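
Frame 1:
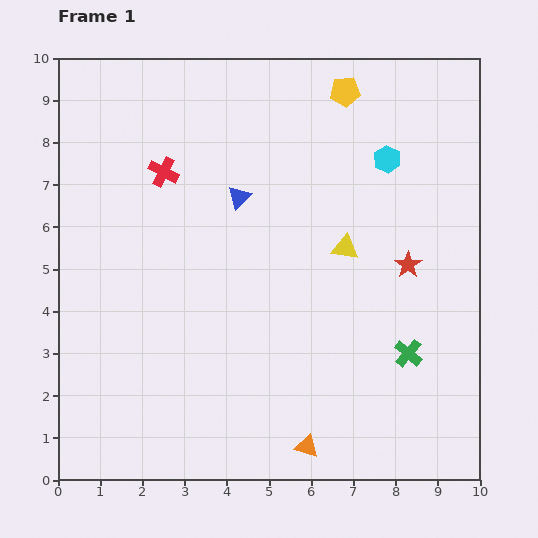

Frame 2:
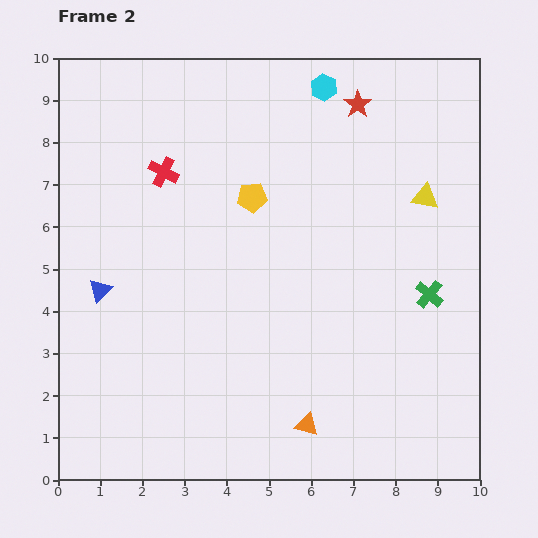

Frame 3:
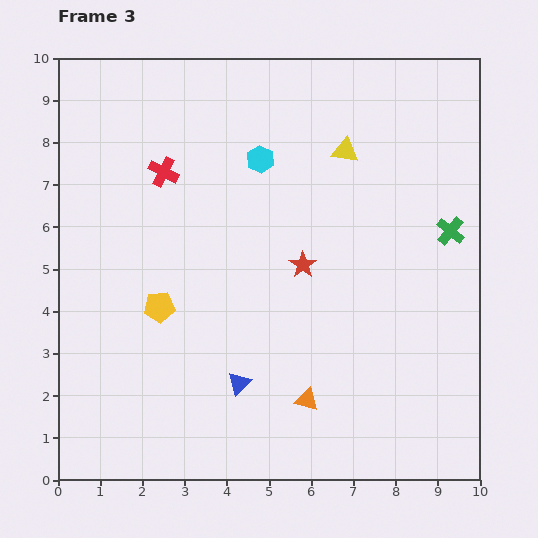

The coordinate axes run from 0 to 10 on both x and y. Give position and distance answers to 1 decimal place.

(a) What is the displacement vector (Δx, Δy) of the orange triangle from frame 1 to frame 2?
(0.0, 0.5)

The orange triangle was at (5.9, 0.8) in frame 1 and (5.9, 1.3) in frame 2.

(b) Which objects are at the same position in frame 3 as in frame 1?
the red cross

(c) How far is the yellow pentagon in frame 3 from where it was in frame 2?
3.4

The yellow pentagon moved from (4.6, 6.7) to (2.4, 4.1), a distance of √(2.2² + 2.6²) ≈ 3.4.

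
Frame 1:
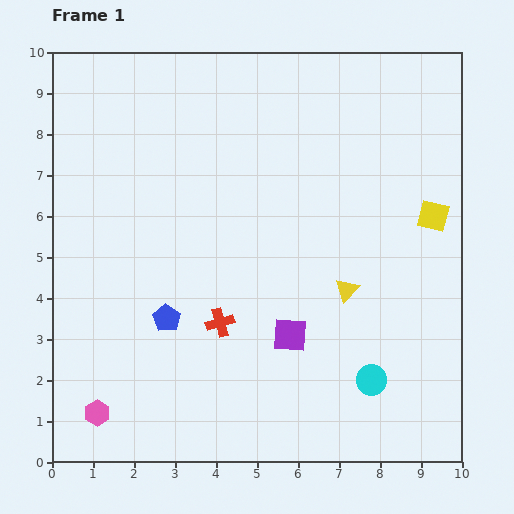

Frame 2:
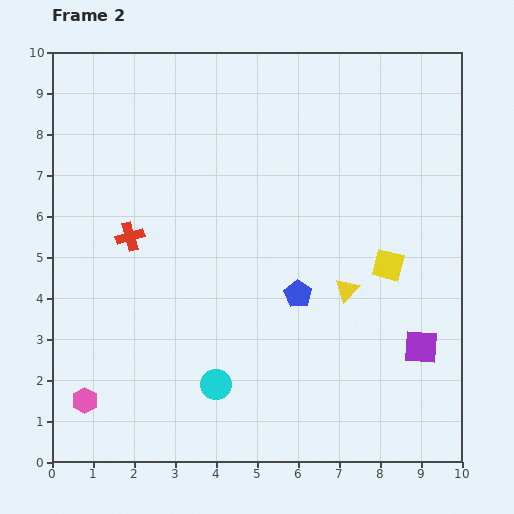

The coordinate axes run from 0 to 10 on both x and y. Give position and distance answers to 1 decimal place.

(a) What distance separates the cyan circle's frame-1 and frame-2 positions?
3.8

The cyan circle moved from (7.8, 2.0) to (4.0, 1.9), a distance of √(3.8² + 0.1²) ≈ 3.8.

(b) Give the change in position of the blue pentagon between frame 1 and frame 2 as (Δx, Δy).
(3.2, 0.6)

The blue pentagon was at (2.8, 3.5) in frame 1 and (6.0, 4.1) in frame 2.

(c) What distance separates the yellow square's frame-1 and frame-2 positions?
1.6

The yellow square moved from (9.3, 6.0) to (8.2, 4.8), a distance of √(1.1² + 1.2²) ≈ 1.6.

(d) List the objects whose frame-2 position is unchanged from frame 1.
the yellow triangle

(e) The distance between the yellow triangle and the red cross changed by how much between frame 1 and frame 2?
+2.3

Distance in frame 1: 3.2. Distance in frame 2: 5.5.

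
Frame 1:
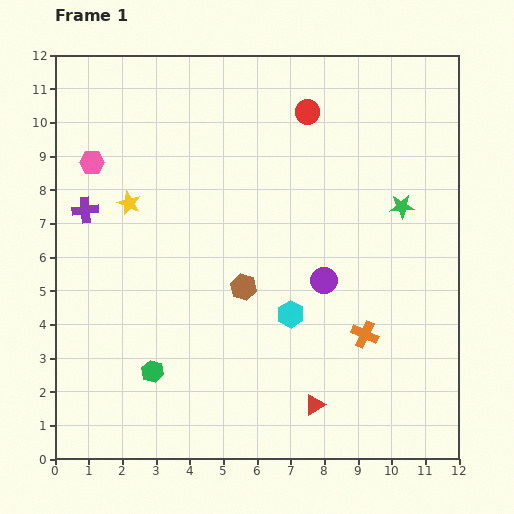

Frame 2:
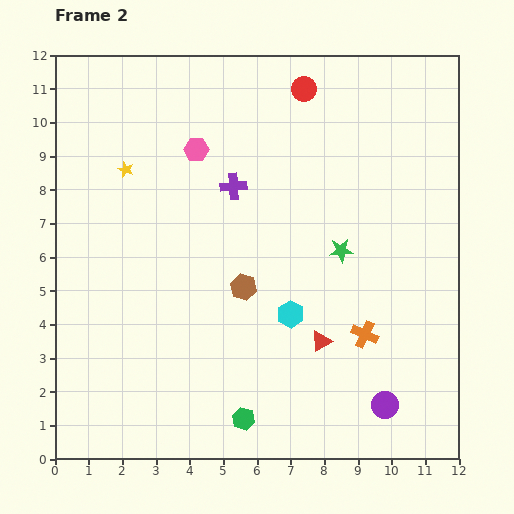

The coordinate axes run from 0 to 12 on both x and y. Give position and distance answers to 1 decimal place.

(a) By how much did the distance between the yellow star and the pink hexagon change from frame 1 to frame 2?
+0.6

Distance in frame 1: 1.6. Distance in frame 2: 2.2.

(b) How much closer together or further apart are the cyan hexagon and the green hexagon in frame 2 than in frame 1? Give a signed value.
-1.0

Distance in frame 1: 4.4. Distance in frame 2: 3.4.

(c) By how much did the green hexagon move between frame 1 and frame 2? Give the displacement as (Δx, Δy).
(2.7, -1.4)

The green hexagon was at (2.9, 2.6) in frame 1 and (5.6, 1.2) in frame 2.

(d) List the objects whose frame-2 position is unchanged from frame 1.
the brown hexagon, the cyan hexagon, the orange cross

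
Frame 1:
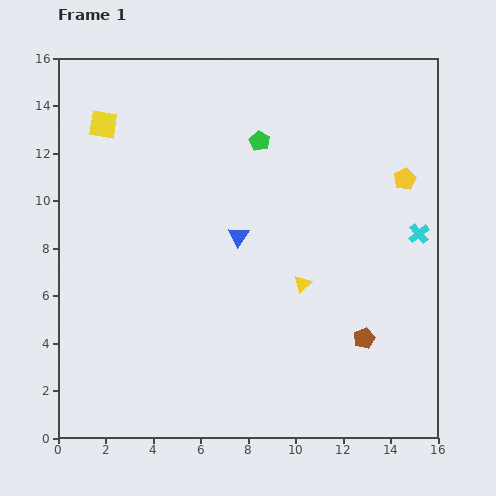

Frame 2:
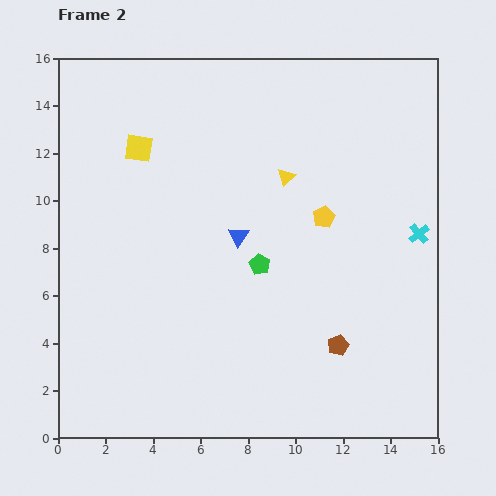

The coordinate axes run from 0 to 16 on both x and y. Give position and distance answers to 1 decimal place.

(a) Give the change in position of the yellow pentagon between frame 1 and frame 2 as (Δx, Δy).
(-3.4, -1.6)

The yellow pentagon was at (14.6, 10.9) in frame 1 and (11.2, 9.3) in frame 2.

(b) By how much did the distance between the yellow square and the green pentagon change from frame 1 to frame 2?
+0.5

Distance in frame 1: 6.6. Distance in frame 2: 7.1.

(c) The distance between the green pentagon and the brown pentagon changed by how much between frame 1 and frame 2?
-4.7

Distance in frame 1: 9.4. Distance in frame 2: 4.7.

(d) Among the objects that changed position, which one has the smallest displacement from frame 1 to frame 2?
the brown pentagon

(moved 1.1)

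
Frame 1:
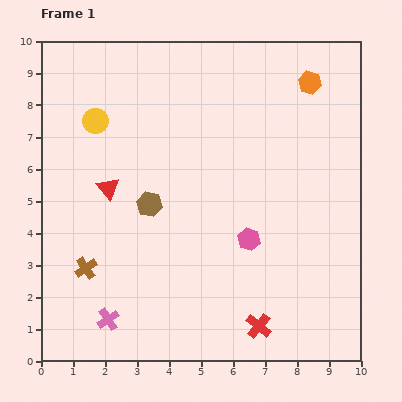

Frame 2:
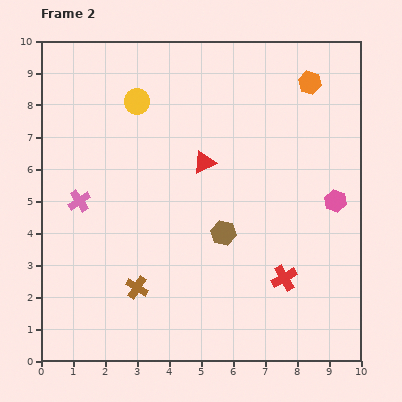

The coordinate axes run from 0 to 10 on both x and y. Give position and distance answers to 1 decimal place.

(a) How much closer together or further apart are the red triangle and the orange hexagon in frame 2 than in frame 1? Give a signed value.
-3.0

Distance in frame 1: 7.1. Distance in frame 2: 4.1.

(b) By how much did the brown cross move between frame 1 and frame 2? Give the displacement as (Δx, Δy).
(1.6, -0.6)

The brown cross was at (1.4, 2.9) in frame 1 and (3.0, 2.3) in frame 2.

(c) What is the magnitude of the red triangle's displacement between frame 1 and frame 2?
3.1

The red triangle moved from (2.1, 5.4) to (5.1, 6.2), a distance of √(3.0² + 0.8²) ≈ 3.1.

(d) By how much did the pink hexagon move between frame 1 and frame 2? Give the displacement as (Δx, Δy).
(2.7, 1.2)

The pink hexagon was at (6.5, 3.8) in frame 1 and (9.2, 5.0) in frame 2.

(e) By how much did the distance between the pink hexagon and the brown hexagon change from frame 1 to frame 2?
+0.3

Distance in frame 1: 3.3. Distance in frame 2: 3.6.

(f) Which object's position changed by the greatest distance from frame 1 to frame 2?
the pink cross

(moved 3.8; next 3.1)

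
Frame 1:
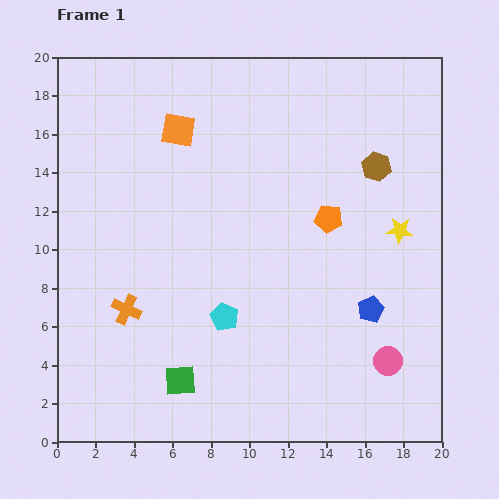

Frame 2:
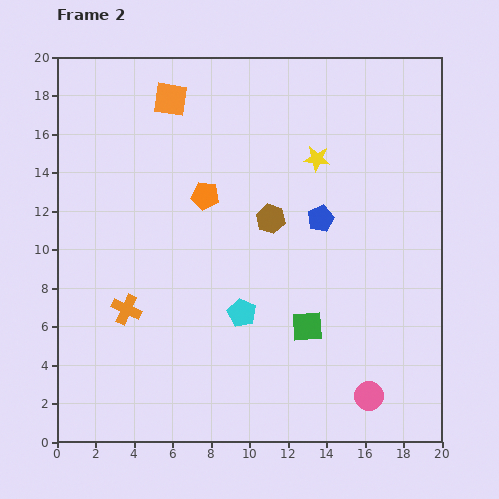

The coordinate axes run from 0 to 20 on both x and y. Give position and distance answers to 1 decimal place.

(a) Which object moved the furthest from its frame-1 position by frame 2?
the green square

(moved 7.2; next 6.5)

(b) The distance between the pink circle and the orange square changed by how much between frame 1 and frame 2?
+2.3

Distance in frame 1: 16.2. Distance in frame 2: 18.5.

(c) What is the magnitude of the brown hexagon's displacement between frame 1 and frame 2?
6.1

The brown hexagon moved from (16.6, 14.3) to (11.1, 11.6), a distance of √(5.5² + 2.7²) ≈ 6.1.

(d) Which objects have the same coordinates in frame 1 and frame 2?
the orange cross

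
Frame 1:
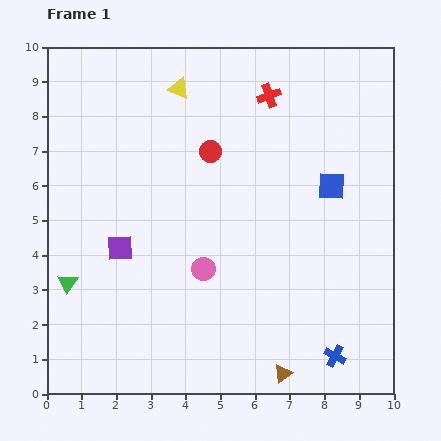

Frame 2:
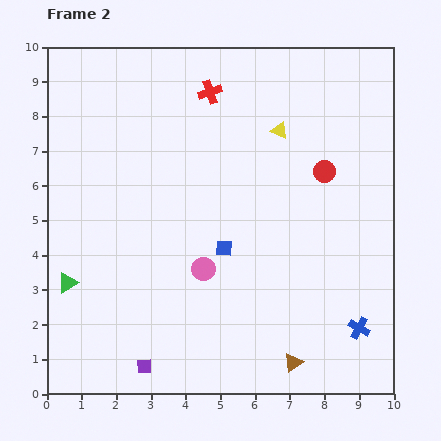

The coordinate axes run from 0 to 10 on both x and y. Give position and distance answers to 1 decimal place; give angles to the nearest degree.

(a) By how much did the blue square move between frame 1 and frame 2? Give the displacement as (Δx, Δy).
(-3.1, -1.8)

The blue square was at (8.2, 6.0) in frame 1 and (5.1, 4.2) in frame 2.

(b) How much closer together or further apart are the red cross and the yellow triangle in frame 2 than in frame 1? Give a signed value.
-0.3

Distance in frame 1: 2.6. Distance in frame 2: 2.3.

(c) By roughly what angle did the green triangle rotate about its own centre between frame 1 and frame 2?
24° clockwise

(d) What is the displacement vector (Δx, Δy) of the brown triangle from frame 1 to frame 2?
(0.3, 0.3)

The brown triangle was at (6.8, 0.6) in frame 1 and (7.1, 0.9) in frame 2.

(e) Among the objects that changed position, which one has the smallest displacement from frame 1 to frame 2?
the brown triangle

(moved 0.4)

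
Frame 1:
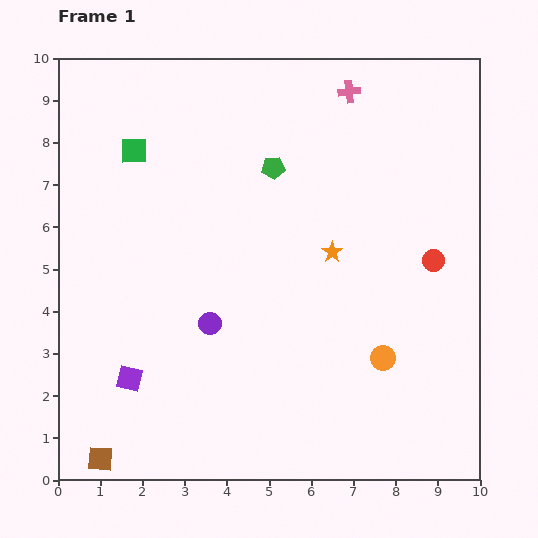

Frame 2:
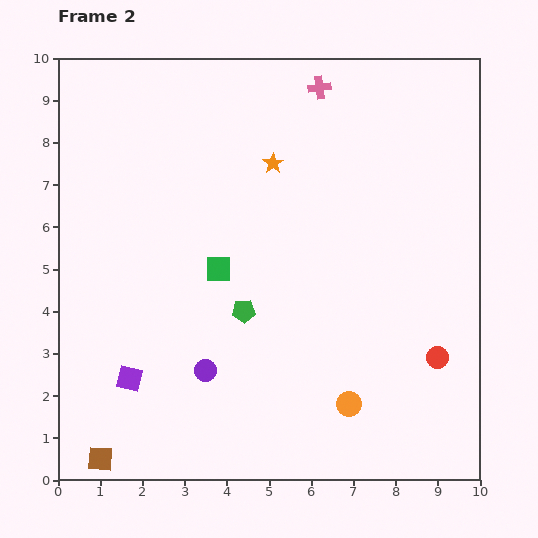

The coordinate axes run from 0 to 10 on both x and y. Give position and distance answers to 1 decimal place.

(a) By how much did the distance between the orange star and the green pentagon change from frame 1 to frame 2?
+1.2

Distance in frame 1: 2.4. Distance in frame 2: 3.6.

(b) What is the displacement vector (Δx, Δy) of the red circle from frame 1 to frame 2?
(0.1, -2.3)

The red circle was at (8.9, 5.2) in frame 1 and (9.0, 2.9) in frame 2.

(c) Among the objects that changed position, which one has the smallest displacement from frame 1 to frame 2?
the pink cross

(moved 0.7)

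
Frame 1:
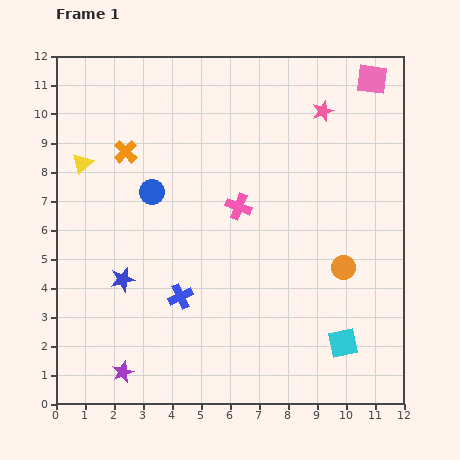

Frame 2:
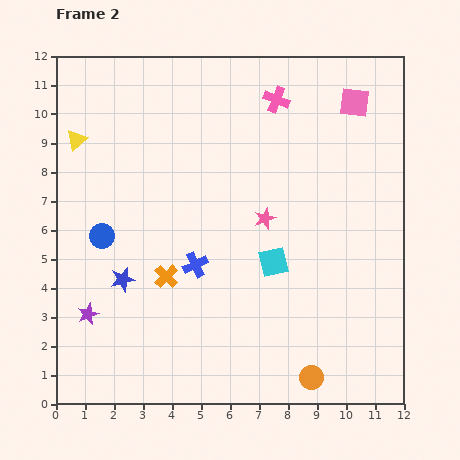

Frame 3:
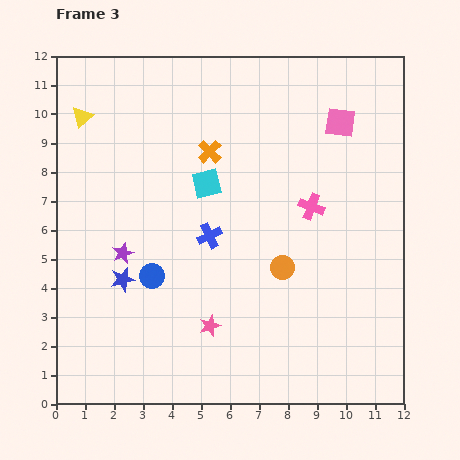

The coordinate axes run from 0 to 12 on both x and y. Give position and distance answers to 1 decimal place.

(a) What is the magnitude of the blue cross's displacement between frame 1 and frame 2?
1.2

The blue cross moved from (4.3, 3.7) to (4.8, 4.8), a distance of √(0.5² + 1.1²) ≈ 1.2.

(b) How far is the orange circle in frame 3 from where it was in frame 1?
2.1

The orange circle moved from (9.9, 4.7) to (7.8, 4.7), a distance of √(2.1² + 0.0²) ≈ 2.1.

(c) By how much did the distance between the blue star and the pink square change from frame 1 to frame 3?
-1.8

Distance in frame 1: 11.0. Distance in frame 3: 9.2.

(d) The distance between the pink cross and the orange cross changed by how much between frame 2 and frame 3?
-3.2

Distance in frame 2: 7.2. Distance in frame 3: 4.0.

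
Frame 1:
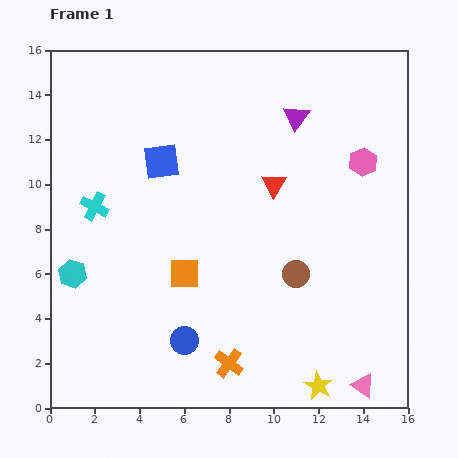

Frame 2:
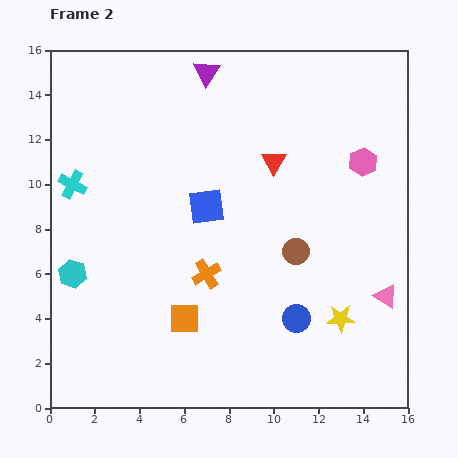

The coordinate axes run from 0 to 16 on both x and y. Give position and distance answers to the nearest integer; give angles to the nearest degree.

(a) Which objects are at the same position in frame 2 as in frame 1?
the cyan hexagon, the pink hexagon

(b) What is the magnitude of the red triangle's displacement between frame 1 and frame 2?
1

The red triangle moved from (10, 10) to (10, 11), a distance of √(0² + 1²) ≈ 1.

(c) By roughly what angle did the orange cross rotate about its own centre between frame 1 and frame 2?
23° clockwise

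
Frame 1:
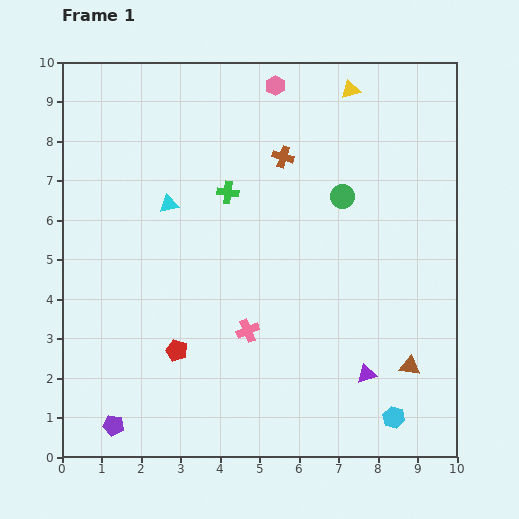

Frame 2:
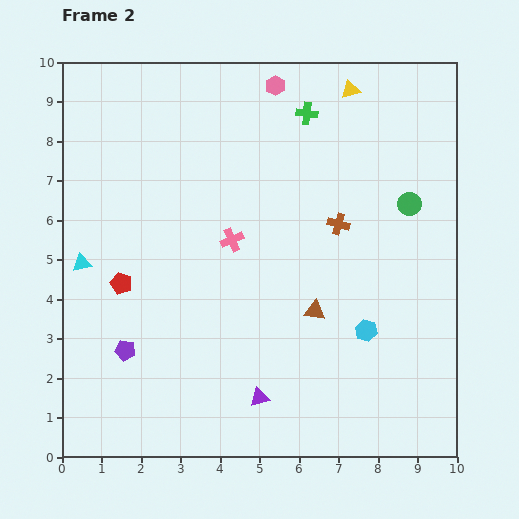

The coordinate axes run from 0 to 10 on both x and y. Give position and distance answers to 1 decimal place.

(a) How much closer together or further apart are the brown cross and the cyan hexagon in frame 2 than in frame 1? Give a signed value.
-4.4

Distance in frame 1: 7.2. Distance in frame 2: 2.8.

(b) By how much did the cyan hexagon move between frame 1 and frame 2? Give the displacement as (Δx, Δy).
(-0.7, 2.2)

The cyan hexagon was at (8.4, 1.0) in frame 1 and (7.7, 3.2) in frame 2.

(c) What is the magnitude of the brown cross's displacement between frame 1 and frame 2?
2.2

The brown cross moved from (5.6, 7.6) to (7.0, 5.9), a distance of √(1.4² + 1.7²) ≈ 2.2.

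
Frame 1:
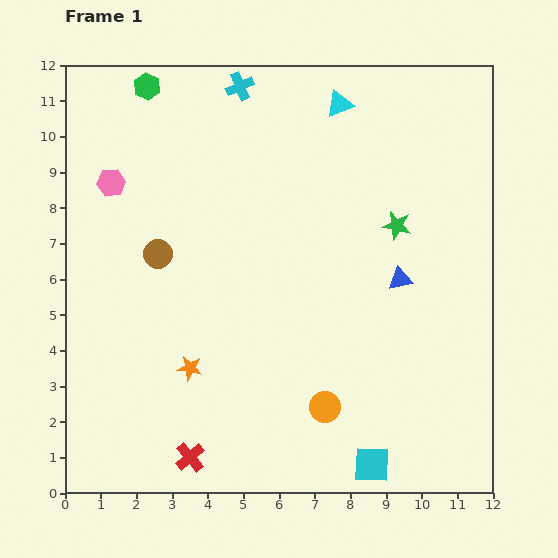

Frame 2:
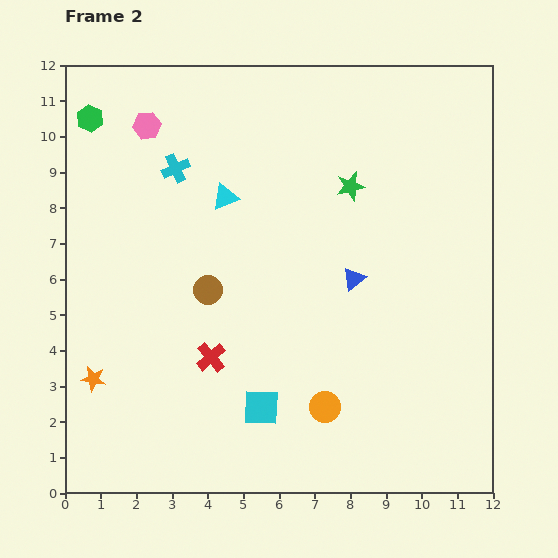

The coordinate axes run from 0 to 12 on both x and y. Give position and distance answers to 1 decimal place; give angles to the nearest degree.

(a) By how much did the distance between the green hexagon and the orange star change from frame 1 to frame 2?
-0.7

Distance in frame 1: 8.0. Distance in frame 2: 7.3.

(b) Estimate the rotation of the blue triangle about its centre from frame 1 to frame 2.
26° counter-clockwise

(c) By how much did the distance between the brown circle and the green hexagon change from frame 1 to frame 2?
+1.1

Distance in frame 1: 4.7. Distance in frame 2: 5.8.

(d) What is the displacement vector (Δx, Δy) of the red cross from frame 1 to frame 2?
(0.6, 2.8)

The red cross was at (3.5, 1.0) in frame 1 and (4.1, 3.8) in frame 2.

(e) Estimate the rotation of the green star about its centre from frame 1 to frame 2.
25° counter-clockwise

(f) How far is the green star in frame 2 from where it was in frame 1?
1.7

The green star moved from (9.3, 7.5) to (8.0, 8.6), a distance of √(1.3² + 1.1²) ≈ 1.7.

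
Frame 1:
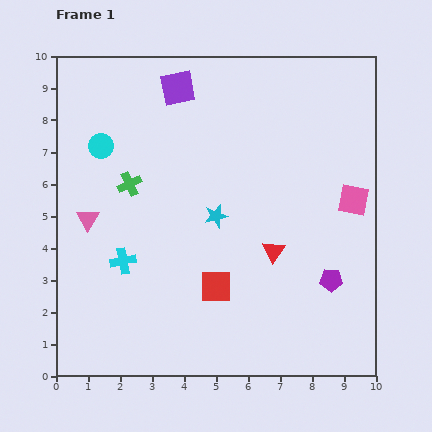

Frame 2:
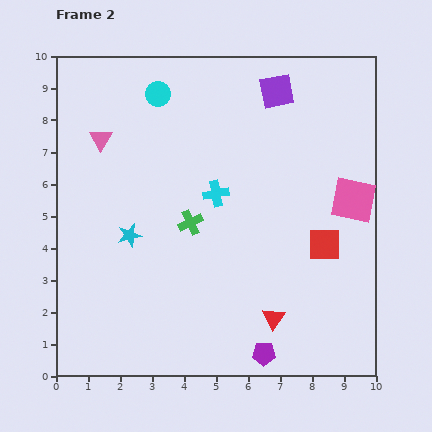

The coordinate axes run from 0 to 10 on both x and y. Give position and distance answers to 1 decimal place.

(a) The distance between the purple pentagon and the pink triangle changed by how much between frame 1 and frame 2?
+0.6

Distance in frame 1: 7.8. Distance in frame 2: 8.4.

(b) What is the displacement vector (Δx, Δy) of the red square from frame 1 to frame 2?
(3.4, 1.3)

The red square was at (5.0, 2.8) in frame 1 and (8.4, 4.1) in frame 2.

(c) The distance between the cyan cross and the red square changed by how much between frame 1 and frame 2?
+0.8

Distance in frame 1: 3.0. Distance in frame 2: 3.8.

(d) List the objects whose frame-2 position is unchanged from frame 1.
the pink square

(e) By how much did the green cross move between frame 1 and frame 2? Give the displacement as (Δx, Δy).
(1.9, -1.2)

The green cross was at (2.3, 6.0) in frame 1 and (4.2, 4.8) in frame 2.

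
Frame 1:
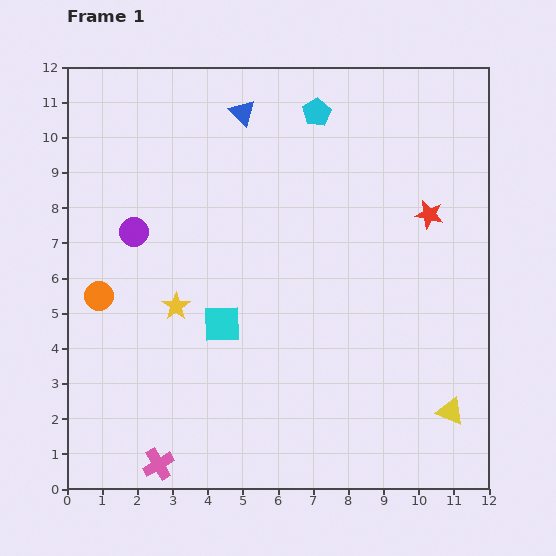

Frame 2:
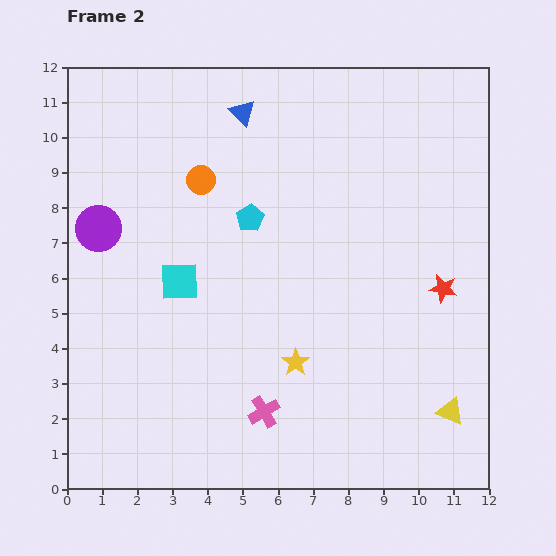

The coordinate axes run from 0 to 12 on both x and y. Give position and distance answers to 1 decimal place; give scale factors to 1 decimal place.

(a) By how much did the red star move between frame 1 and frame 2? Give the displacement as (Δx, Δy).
(0.4, -2.1)

The red star was at (10.3, 7.8) in frame 1 and (10.7, 5.7) in frame 2.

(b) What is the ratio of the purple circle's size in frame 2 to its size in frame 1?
1.6×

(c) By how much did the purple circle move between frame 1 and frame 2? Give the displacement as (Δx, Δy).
(-1.0, 0.1)

The purple circle was at (1.9, 7.3) in frame 1 and (0.9, 7.4) in frame 2.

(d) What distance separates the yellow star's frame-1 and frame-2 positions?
3.8

The yellow star moved from (3.1, 5.2) to (6.5, 3.6), a distance of √(3.4² + 1.6²) ≈ 3.8.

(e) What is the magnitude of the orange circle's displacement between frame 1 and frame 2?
4.4

The orange circle moved from (0.9, 5.5) to (3.8, 8.8), a distance of √(2.9² + 3.3²) ≈ 4.4.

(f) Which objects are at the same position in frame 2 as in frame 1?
the blue triangle, the yellow triangle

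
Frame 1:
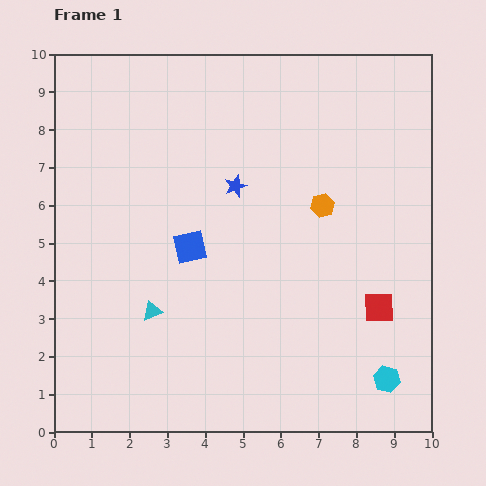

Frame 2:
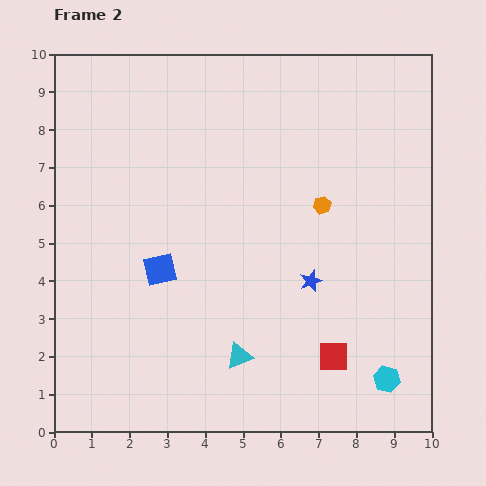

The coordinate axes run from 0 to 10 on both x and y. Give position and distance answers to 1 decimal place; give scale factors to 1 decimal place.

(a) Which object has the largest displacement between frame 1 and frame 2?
the blue star

(moved 3.2; next 2.6)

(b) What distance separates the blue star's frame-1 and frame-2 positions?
3.2

The blue star moved from (4.8, 6.5) to (6.8, 4.0), a distance of √(2.0² + 2.5²) ≈ 3.2.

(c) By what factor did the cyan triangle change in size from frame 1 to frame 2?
1.3×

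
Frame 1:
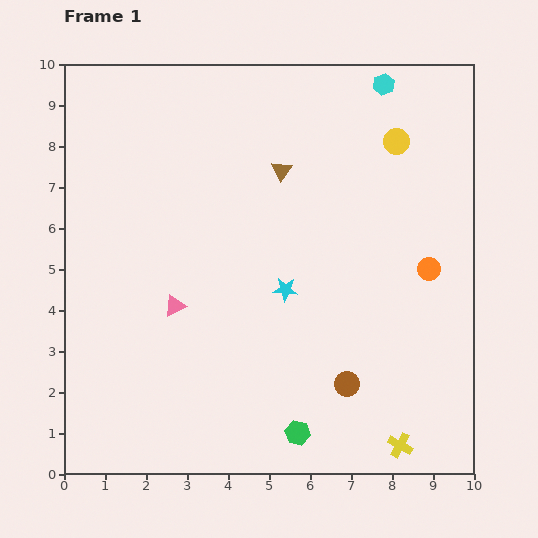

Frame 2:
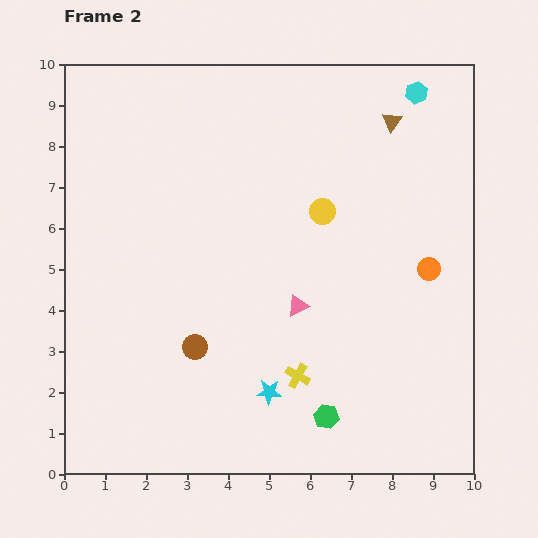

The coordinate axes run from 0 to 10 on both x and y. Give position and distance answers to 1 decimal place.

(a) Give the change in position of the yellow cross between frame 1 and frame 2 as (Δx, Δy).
(-2.5, 1.7)

The yellow cross was at (8.2, 0.7) in frame 1 and (5.7, 2.4) in frame 2.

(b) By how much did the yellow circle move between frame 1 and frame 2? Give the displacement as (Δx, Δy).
(-1.8, -1.7)

The yellow circle was at (8.1, 8.1) in frame 1 and (6.3, 6.4) in frame 2.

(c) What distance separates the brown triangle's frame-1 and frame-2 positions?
3.0

The brown triangle moved from (5.3, 7.4) to (8.0, 8.6), a distance of √(2.7² + 1.2²) ≈ 3.0.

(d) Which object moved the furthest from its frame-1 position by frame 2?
the brown circle

(moved 3.8; next 3.0)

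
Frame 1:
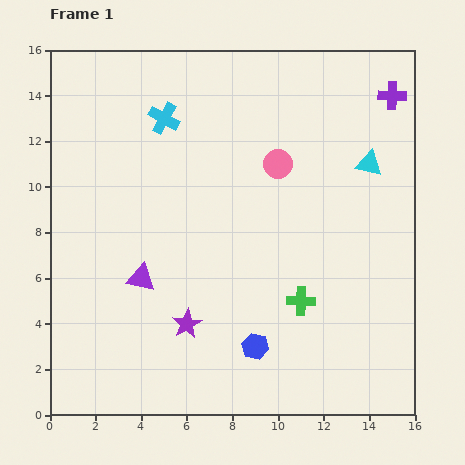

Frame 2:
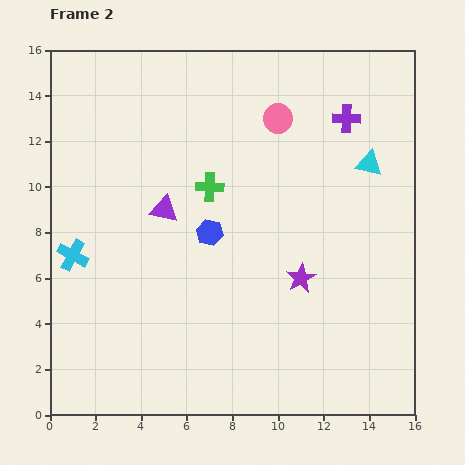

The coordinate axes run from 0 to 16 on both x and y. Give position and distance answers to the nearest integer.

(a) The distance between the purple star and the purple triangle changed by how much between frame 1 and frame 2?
+4

Distance in frame 1: 3. Distance in frame 2: 7.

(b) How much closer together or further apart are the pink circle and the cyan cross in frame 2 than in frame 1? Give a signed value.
+6

Distance in frame 1: 5. Distance in frame 2: 11.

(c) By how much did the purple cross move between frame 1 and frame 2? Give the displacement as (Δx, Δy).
(-2, -1)

The purple cross was at (15, 14) in frame 1 and (13, 13) in frame 2.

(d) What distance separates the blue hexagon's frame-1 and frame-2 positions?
5

The blue hexagon moved from (9, 3) to (7, 8), a distance of √(2² + 5²) ≈ 5.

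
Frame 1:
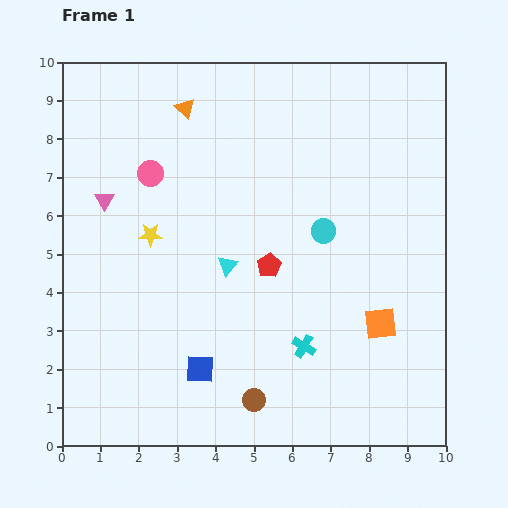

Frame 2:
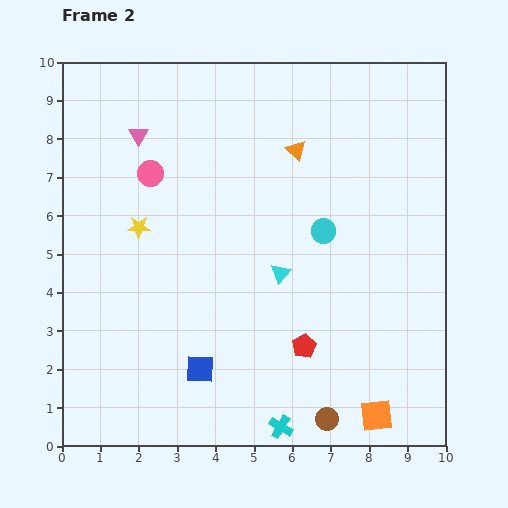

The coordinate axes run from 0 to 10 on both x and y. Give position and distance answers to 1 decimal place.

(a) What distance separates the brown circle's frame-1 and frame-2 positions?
2.0

The brown circle moved from (5.0, 1.2) to (6.9, 0.7), a distance of √(1.9² + 0.5²) ≈ 2.0.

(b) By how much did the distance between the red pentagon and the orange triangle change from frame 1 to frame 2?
+0.4

Distance in frame 1: 4.7. Distance in frame 2: 5.1.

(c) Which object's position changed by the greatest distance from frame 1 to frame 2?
the orange triangle

(moved 3.1; next 2.4)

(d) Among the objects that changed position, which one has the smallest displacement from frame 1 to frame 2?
the yellow star

(moved 0.4)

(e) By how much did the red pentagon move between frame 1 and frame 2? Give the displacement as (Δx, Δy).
(0.9, -2.1)

The red pentagon was at (5.4, 4.7) in frame 1 and (6.3, 2.6) in frame 2.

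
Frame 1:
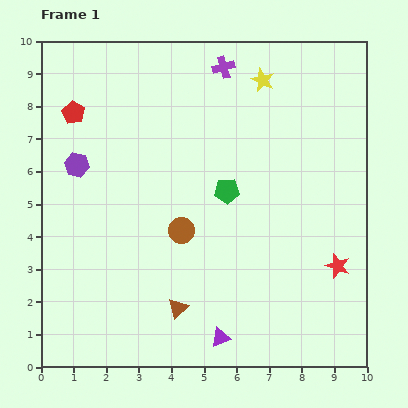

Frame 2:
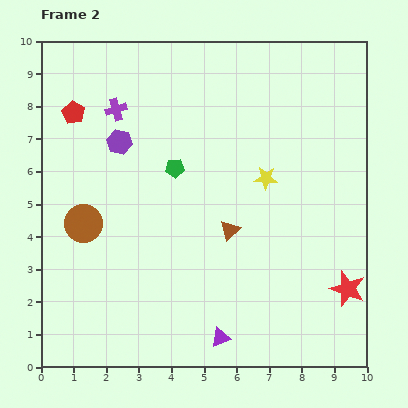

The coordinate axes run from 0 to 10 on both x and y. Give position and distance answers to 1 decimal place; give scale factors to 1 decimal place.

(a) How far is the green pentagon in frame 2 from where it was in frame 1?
1.7

The green pentagon moved from (5.7, 5.4) to (4.1, 6.1), a distance of √(1.6² + 0.7²) ≈ 1.7.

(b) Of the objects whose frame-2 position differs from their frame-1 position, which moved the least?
the red star

(moved 0.8)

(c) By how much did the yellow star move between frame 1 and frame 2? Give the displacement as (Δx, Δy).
(0.1, -3.0)

The yellow star was at (6.8, 8.8) in frame 1 and (6.9, 5.8) in frame 2.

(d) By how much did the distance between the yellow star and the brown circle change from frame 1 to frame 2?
+0.6

Distance in frame 1: 5.2. Distance in frame 2: 5.8.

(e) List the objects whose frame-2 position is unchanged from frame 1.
the red pentagon, the purple triangle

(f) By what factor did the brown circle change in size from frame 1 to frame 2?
1.4×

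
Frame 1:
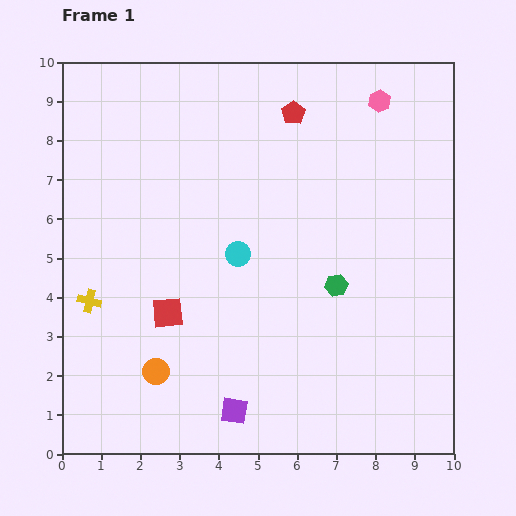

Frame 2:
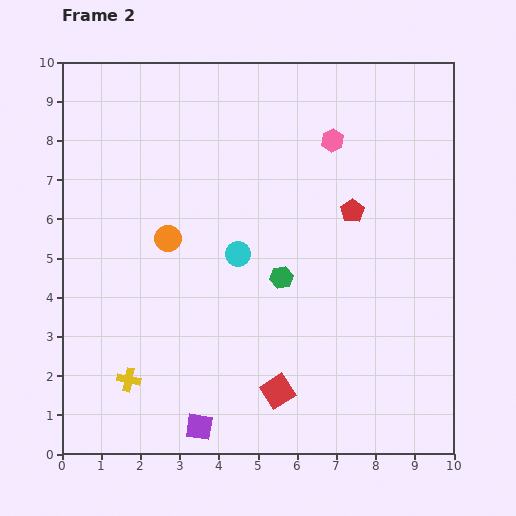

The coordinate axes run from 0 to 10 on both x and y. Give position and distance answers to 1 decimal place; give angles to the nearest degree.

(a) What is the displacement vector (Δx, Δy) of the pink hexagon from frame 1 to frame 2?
(-1.2, -1.0)

The pink hexagon was at (8.1, 9.0) in frame 1 and (6.9, 8.0) in frame 2.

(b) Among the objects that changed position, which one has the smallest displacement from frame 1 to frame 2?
the purple square

(moved 1.0)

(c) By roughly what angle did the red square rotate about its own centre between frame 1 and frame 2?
28° counter-clockwise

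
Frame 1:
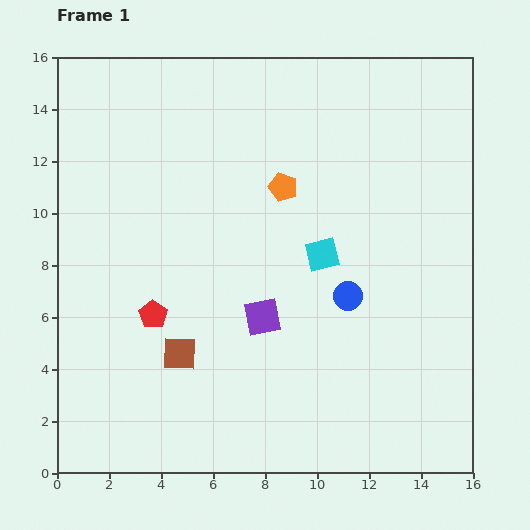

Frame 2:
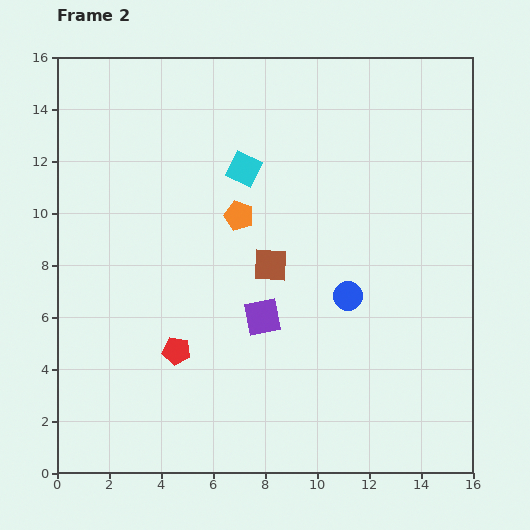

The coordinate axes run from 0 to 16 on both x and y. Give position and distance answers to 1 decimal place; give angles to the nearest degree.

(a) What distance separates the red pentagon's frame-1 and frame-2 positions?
1.7

The red pentagon moved from (3.7, 6.1) to (4.6, 4.7), a distance of √(0.9² + 1.4²) ≈ 1.7.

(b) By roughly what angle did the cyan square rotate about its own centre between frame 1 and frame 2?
40° clockwise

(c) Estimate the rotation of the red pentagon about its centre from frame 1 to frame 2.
25° counter-clockwise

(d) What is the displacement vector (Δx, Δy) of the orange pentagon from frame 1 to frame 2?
(-1.7, -1.1)

The orange pentagon was at (8.7, 11.0) in frame 1 and (7.0, 9.9) in frame 2.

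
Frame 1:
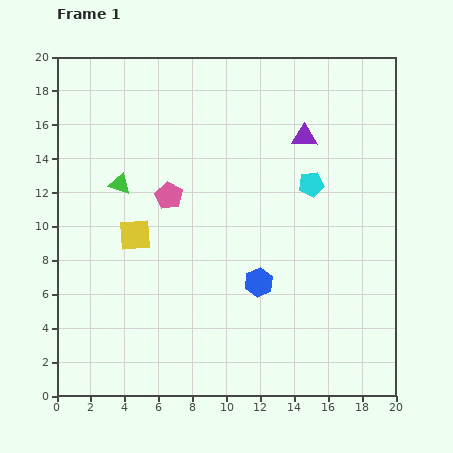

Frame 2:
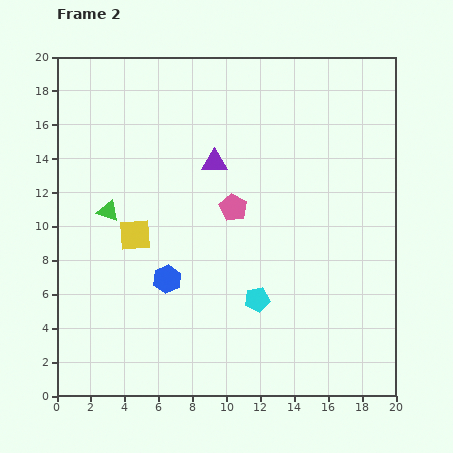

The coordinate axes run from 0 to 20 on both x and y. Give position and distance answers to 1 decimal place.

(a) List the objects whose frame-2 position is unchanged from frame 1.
the yellow square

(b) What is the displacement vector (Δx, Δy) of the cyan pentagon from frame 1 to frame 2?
(-3.2, -6.8)

The cyan pentagon was at (15.0, 12.5) in frame 1 and (11.8, 5.7) in frame 2.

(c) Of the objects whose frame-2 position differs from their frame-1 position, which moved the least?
the green triangle

(moved 1.7)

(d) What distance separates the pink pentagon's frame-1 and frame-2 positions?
3.9

The pink pentagon moved from (6.6, 11.8) to (10.4, 11.1), a distance of √(3.8² + 0.7²) ≈ 3.9.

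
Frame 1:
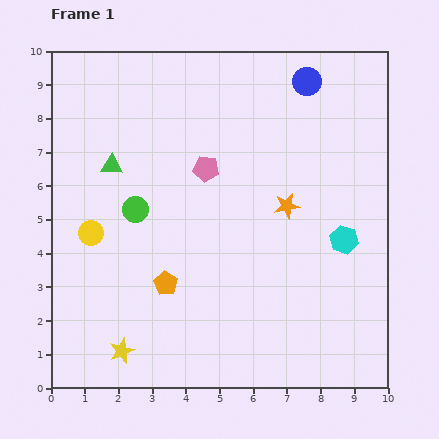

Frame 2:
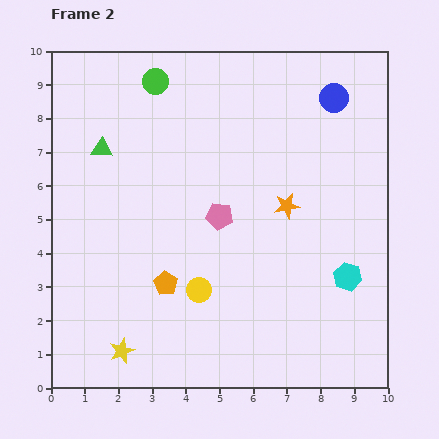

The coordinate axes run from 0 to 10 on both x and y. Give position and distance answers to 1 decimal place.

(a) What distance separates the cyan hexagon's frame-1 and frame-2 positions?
1.1

The cyan hexagon moved from (8.7, 4.4) to (8.8, 3.3), a distance of √(0.1² + 1.1²) ≈ 1.1.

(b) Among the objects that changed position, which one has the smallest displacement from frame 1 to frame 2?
the green triangle

(moved 0.6)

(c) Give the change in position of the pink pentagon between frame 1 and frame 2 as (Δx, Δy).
(0.4, -1.4)

The pink pentagon was at (4.6, 6.5) in frame 1 and (5.0, 5.1) in frame 2.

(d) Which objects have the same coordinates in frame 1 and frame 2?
the orange star, the orange pentagon, the yellow star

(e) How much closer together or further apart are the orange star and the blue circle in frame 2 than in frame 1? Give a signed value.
-0.2

Distance in frame 1: 3.7. Distance in frame 2: 3.5.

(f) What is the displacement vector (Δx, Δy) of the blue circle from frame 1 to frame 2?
(0.8, -0.5)

The blue circle was at (7.6, 9.1) in frame 1 and (8.4, 8.6) in frame 2.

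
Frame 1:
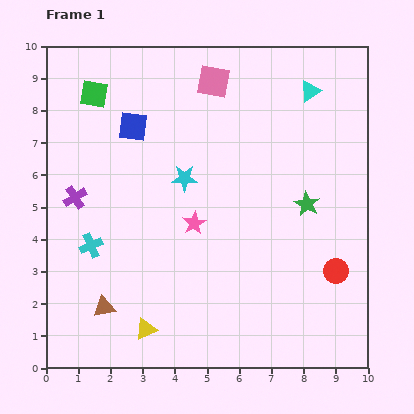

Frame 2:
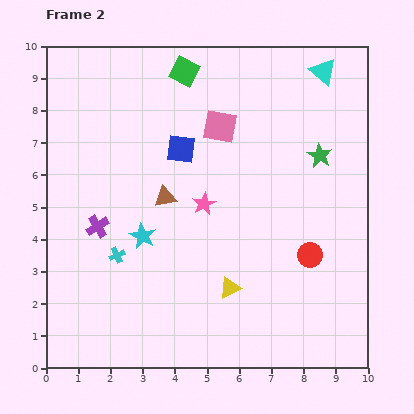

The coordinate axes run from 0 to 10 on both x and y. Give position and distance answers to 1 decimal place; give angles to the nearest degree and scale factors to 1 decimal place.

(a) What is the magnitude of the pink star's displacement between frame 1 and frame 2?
0.7

The pink star moved from (4.6, 4.5) to (4.9, 5.1), a distance of √(0.3² + 0.6²) ≈ 0.7.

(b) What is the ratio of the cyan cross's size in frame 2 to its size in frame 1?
0.7×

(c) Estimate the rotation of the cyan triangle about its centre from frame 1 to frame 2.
47° counter-clockwise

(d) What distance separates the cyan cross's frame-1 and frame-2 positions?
0.9

The cyan cross moved from (1.4, 3.8) to (2.2, 3.5), a distance of √(0.8² + 0.3²) ≈ 0.9.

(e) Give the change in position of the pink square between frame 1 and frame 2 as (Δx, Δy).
(0.2, -1.4)

The pink square was at (5.2, 8.9) in frame 1 and (5.4, 7.5) in frame 2.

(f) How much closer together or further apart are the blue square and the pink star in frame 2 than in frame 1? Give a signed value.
-1.8

Distance in frame 1: 3.6. Distance in frame 2: 1.8.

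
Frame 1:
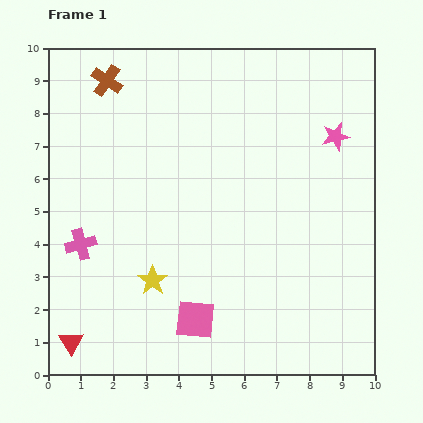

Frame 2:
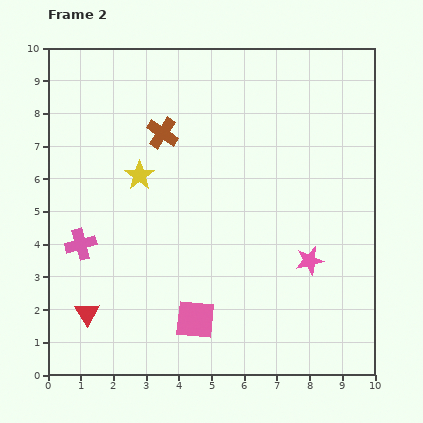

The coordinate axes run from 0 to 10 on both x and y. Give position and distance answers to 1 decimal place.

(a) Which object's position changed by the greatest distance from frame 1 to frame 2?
the pink star

(moved 3.9; next 3.2)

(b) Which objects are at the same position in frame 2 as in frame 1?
the pink square, the pink cross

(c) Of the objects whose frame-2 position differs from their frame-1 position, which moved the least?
the red triangle

(moved 1.0)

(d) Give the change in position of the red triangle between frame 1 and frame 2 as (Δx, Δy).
(0.5, 0.9)

The red triangle was at (0.7, 1.0) in frame 1 and (1.2, 1.9) in frame 2.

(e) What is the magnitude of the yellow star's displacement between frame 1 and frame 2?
3.2

The yellow star moved from (3.2, 2.9) to (2.8, 6.1), a distance of √(0.4² + 3.2²) ≈ 3.2.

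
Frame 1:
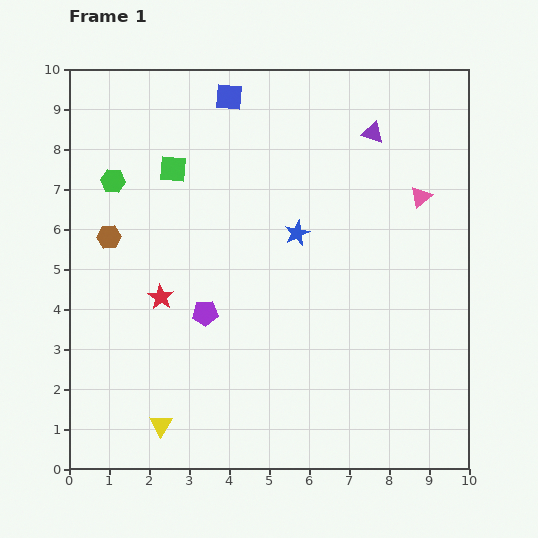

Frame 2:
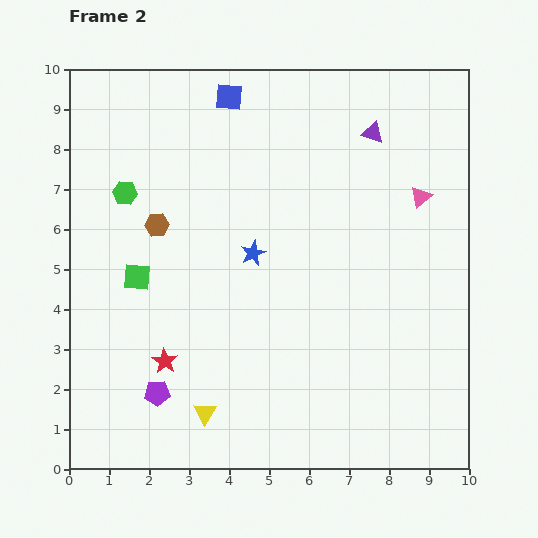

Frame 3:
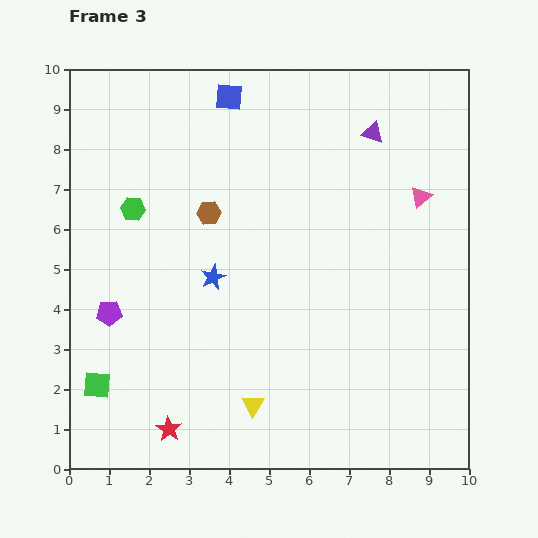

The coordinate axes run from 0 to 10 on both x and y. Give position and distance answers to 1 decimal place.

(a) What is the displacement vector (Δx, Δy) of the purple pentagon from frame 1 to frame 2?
(-1.2, -2.0)

The purple pentagon was at (3.4, 3.9) in frame 1 and (2.2, 1.9) in frame 2.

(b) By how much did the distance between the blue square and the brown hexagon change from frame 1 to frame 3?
-1.7

Distance in frame 1: 4.6. Distance in frame 3: 2.9.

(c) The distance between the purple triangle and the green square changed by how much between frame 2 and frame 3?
+2.4

Distance in frame 2: 6.9. Distance in frame 3: 9.3.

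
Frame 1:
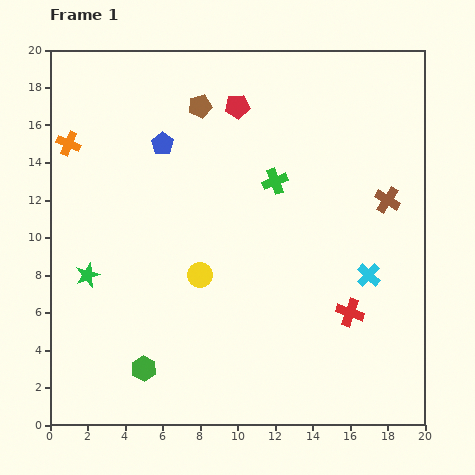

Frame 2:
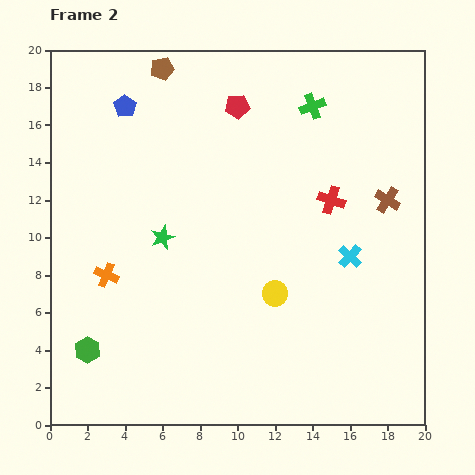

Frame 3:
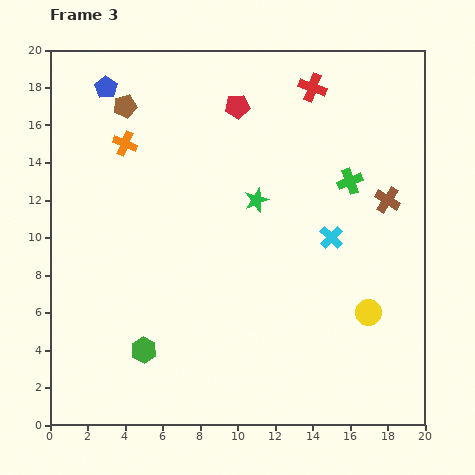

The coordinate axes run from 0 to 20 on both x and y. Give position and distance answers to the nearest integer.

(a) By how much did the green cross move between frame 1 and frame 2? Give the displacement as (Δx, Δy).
(2, 4)

The green cross was at (12, 13) in frame 1 and (14, 17) in frame 2.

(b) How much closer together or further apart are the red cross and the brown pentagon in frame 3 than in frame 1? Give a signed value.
-4

Distance in frame 1: 14. Distance in frame 3: 10.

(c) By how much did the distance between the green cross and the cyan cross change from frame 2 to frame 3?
-5

Distance in frame 2: 8. Distance in frame 3: 3.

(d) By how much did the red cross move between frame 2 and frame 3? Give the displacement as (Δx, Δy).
(-1, 6)

The red cross was at (15, 12) in frame 2 and (14, 18) in frame 3.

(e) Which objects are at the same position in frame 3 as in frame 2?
the brown cross, the red pentagon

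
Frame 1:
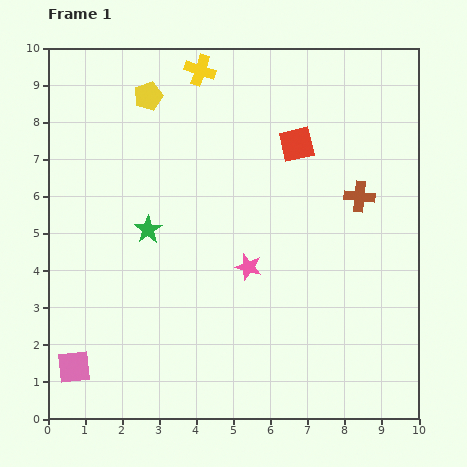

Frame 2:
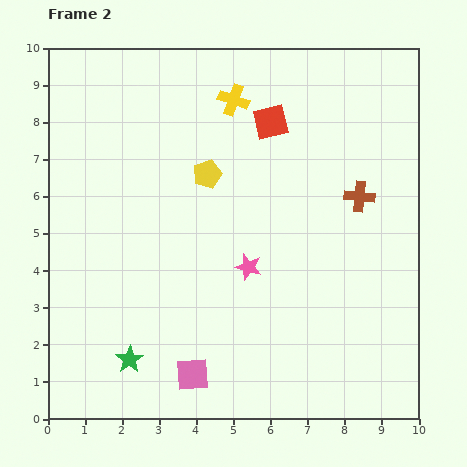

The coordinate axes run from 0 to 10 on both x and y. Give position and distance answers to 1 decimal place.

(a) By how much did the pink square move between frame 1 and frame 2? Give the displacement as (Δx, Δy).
(3.2, -0.2)

The pink square was at (0.7, 1.4) in frame 1 and (3.9, 1.2) in frame 2.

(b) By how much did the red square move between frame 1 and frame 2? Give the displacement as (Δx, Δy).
(-0.7, 0.6)

The red square was at (6.7, 7.4) in frame 1 and (6.0, 8.0) in frame 2.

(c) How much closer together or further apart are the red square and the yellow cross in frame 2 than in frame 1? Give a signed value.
-2.1

Distance in frame 1: 3.3. Distance in frame 2: 1.2.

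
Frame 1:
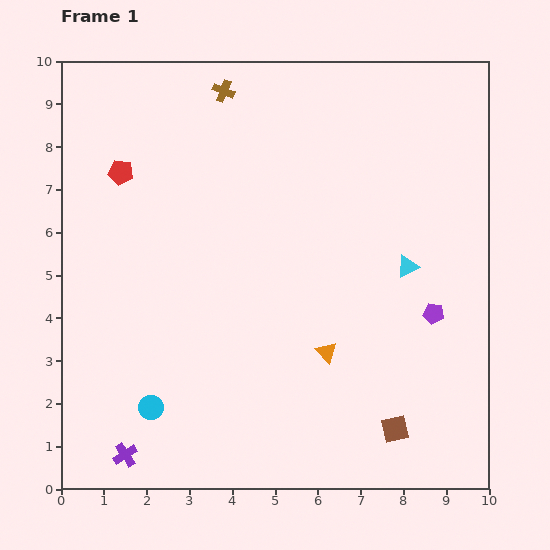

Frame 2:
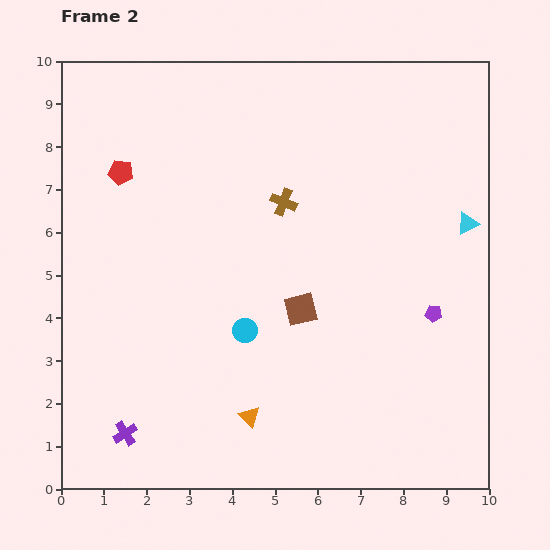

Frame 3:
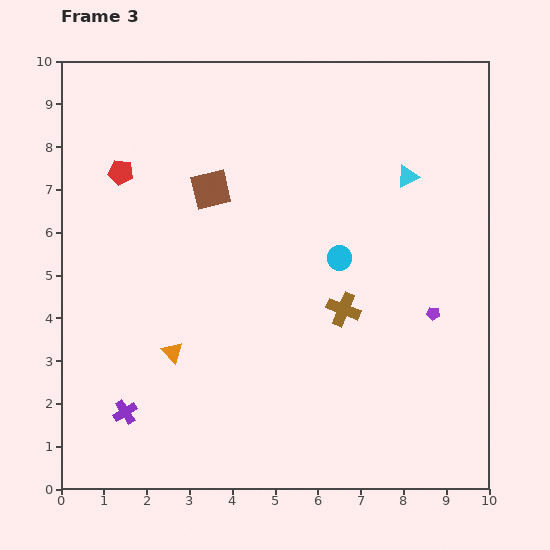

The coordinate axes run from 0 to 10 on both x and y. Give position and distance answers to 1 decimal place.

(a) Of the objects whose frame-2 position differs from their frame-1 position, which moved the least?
the purple cross

(moved 0.5)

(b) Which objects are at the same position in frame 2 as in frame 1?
the purple pentagon, the red pentagon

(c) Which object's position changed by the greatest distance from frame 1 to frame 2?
the brown square

(moved 3.6; next 3.0)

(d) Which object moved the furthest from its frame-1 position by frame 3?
the brown square

(moved 7.1; next 5.8)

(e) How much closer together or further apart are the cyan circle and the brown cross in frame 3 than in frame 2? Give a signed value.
-1.9

Distance in frame 2: 3.1. Distance in frame 3: 1.2.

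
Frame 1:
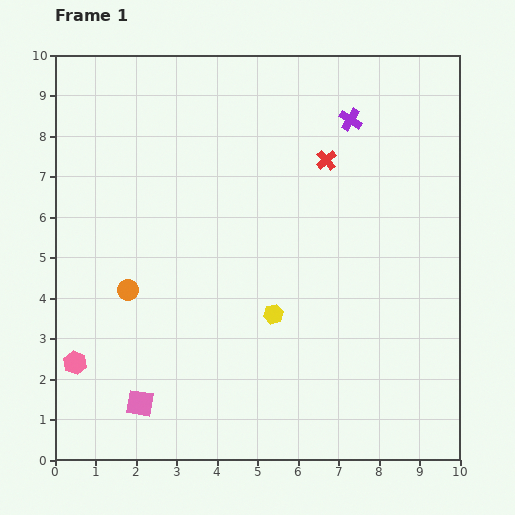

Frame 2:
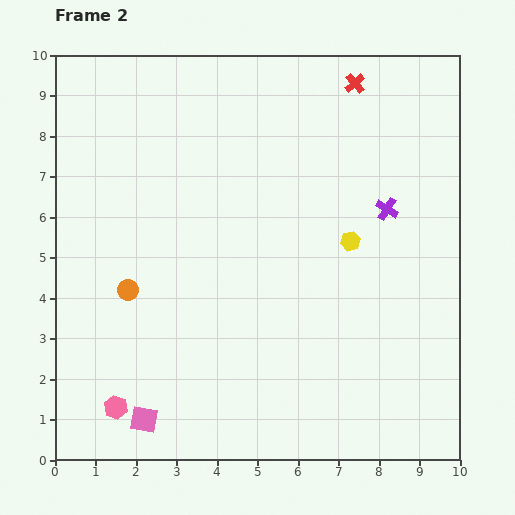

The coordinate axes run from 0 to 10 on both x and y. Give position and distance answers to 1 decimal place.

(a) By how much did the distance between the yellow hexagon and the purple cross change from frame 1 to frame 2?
-4.0

Distance in frame 1: 5.2. Distance in frame 2: 1.2.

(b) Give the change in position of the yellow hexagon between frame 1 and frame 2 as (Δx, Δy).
(1.9, 1.8)

The yellow hexagon was at (5.4, 3.6) in frame 1 and (7.3, 5.4) in frame 2.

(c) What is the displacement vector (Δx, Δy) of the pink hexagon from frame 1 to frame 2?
(1.0, -1.1)

The pink hexagon was at (0.5, 2.4) in frame 1 and (1.5, 1.3) in frame 2.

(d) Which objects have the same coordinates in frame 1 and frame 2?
the orange circle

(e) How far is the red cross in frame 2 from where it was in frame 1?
2.0

The red cross moved from (6.7, 7.4) to (7.4, 9.3), a distance of √(0.7² + 1.9²) ≈ 2.0.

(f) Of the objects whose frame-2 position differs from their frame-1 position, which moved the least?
the pink square

(moved 0.4)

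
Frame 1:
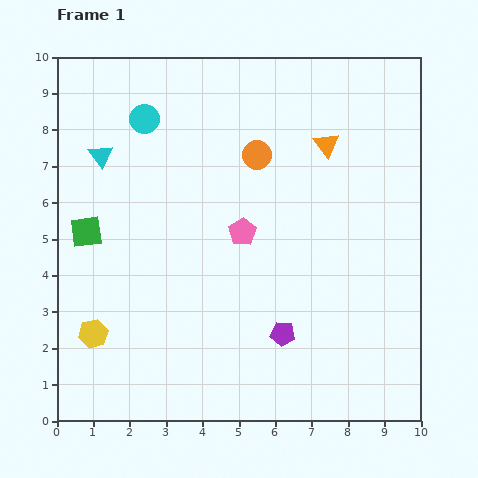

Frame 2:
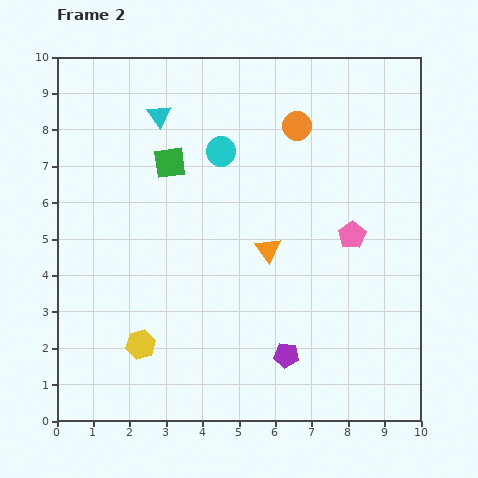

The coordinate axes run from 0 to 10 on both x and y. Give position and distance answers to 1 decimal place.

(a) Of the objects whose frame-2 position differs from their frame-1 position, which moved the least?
the purple pentagon

(moved 0.6)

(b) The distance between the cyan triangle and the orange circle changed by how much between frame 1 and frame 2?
-0.5

Distance in frame 1: 4.3. Distance in frame 2: 3.8.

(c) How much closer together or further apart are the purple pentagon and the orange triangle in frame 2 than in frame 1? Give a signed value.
-2.4

Distance in frame 1: 5.3. Distance in frame 2: 2.9.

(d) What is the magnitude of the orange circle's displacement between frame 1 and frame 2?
1.4

The orange circle moved from (5.5, 7.3) to (6.6, 8.1), a distance of √(1.1² + 0.8²) ≈ 1.4.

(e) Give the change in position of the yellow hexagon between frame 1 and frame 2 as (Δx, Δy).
(1.3, -0.3)

The yellow hexagon was at (1.0, 2.4) in frame 1 and (2.3, 2.1) in frame 2.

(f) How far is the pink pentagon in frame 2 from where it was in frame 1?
3.0

The pink pentagon moved from (5.1, 5.2) to (8.1, 5.1), a distance of √(3.0² + 0.1²) ≈ 3.0.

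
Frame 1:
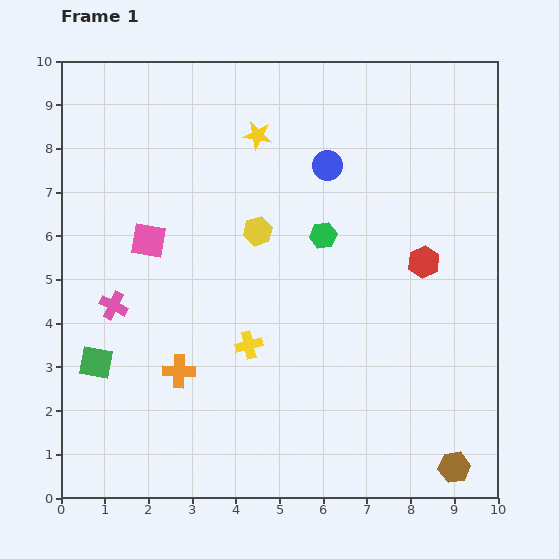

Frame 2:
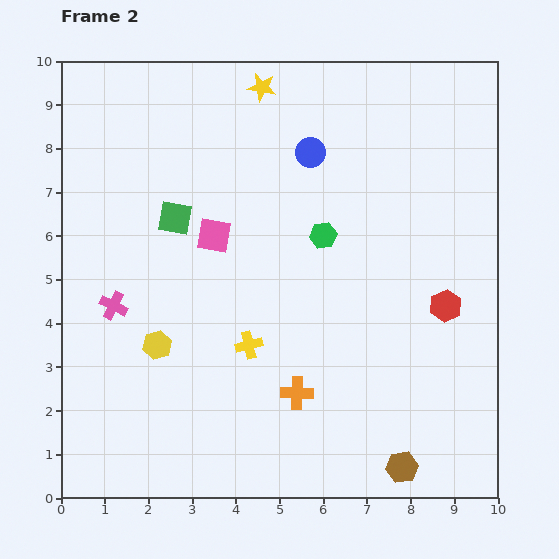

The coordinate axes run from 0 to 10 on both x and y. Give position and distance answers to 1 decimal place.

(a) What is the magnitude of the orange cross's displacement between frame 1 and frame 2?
2.7

The orange cross moved from (2.7, 2.9) to (5.4, 2.4), a distance of √(2.7² + 0.5²) ≈ 2.7.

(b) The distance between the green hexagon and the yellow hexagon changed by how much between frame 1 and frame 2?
+3.0

Distance in frame 1: 1.5. Distance in frame 2: 4.5.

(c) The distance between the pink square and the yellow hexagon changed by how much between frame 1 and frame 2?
+0.3

Distance in frame 1: 2.5. Distance in frame 2: 2.8.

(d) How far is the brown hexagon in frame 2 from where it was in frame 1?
1.2

The brown hexagon moved from (9.0, 0.7) to (7.8, 0.7), a distance of √(1.2² + 0.0²) ≈ 1.2.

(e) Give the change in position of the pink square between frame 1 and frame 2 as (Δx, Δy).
(1.5, 0.1)

The pink square was at (2.0, 5.9) in frame 1 and (3.5, 6.0) in frame 2.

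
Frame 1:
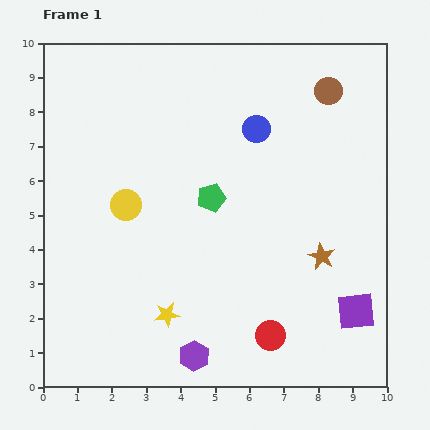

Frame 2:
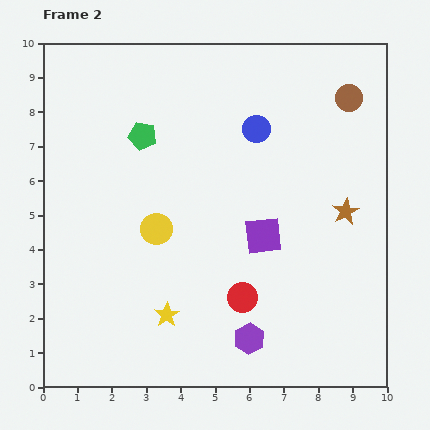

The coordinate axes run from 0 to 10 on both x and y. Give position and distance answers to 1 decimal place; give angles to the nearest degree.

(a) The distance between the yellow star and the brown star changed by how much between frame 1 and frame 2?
+1.2

Distance in frame 1: 4.8. Distance in frame 2: 6.0.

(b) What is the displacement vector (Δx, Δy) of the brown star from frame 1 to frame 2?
(0.7, 1.3)

The brown star was at (8.1, 3.8) in frame 1 and (8.8, 5.1) in frame 2.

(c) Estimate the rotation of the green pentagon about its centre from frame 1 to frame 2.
26° clockwise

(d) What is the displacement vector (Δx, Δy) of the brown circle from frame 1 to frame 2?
(0.6, -0.2)

The brown circle was at (8.3, 8.6) in frame 1 and (8.9, 8.4) in frame 2.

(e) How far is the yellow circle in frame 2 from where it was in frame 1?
1.1

The yellow circle moved from (2.4, 5.3) to (3.3, 4.6), a distance of √(0.9² + 0.7²) ≈ 1.1.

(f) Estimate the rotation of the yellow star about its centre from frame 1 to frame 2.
25° counter-clockwise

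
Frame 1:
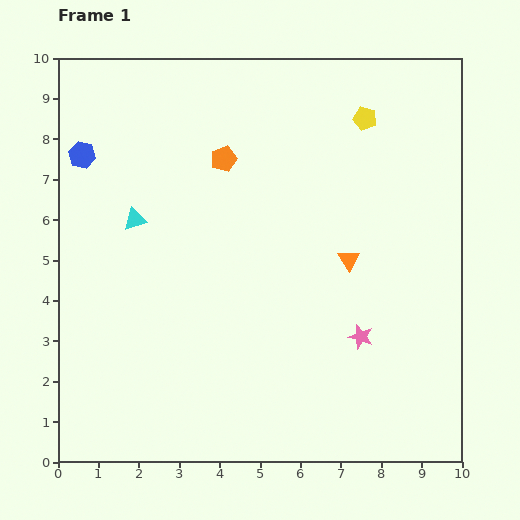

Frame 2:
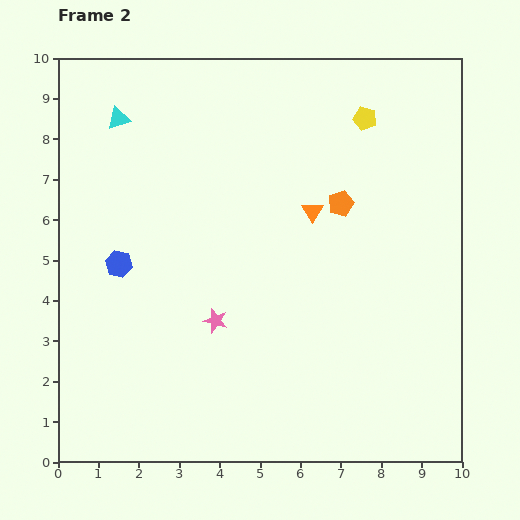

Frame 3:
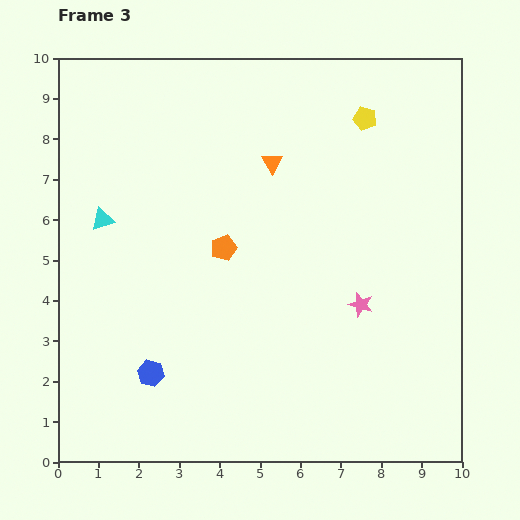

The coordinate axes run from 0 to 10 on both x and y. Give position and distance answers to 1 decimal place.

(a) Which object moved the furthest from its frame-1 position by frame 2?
the pink star

(moved 3.6; next 3.1)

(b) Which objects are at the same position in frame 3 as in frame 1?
the yellow pentagon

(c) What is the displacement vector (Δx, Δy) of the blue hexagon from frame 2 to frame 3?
(0.8, -2.7)

The blue hexagon was at (1.5, 4.9) in frame 2 and (2.3, 2.2) in frame 3.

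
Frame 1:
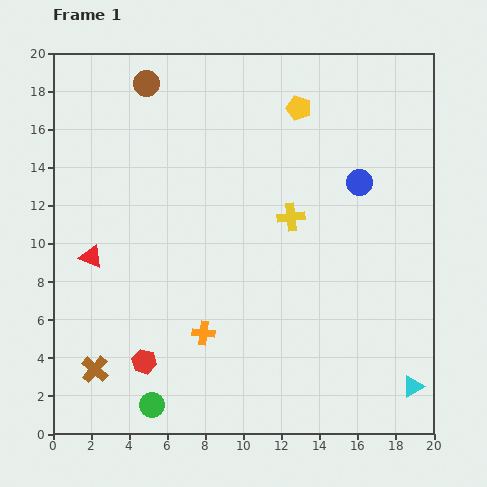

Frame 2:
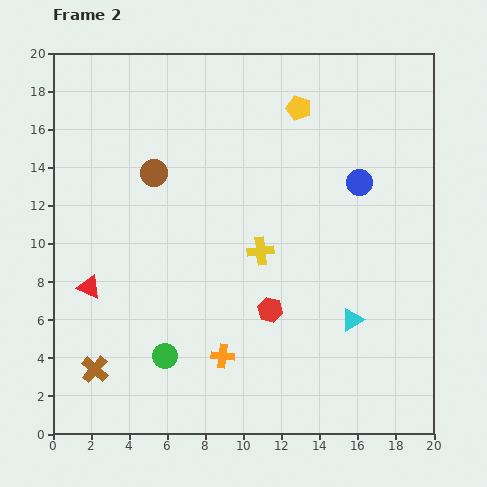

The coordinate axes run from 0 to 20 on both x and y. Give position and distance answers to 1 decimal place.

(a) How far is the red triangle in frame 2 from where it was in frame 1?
1.6

The red triangle moved from (2.0, 9.3) to (1.9, 7.7), a distance of √(0.1² + 1.6²) ≈ 1.6.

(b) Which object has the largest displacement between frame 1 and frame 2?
the red hexagon

(moved 7.1; next 4.7)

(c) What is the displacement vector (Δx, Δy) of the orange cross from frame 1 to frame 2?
(1.0, -1.2)

The orange cross was at (7.9, 5.3) in frame 1 and (8.9, 4.1) in frame 2.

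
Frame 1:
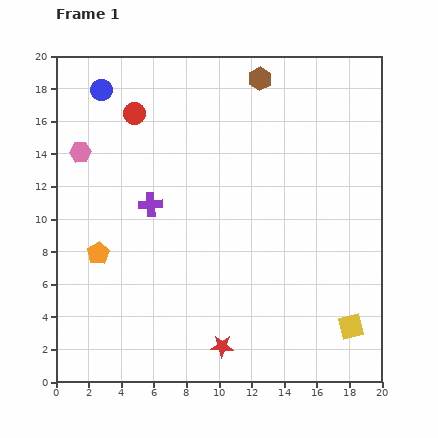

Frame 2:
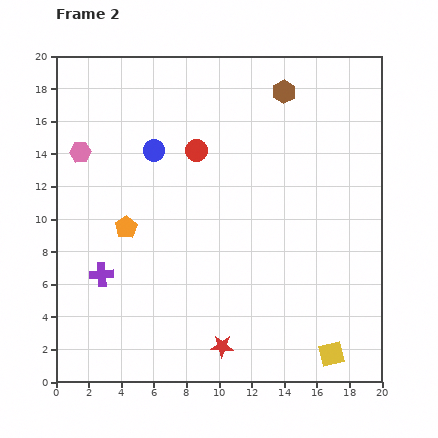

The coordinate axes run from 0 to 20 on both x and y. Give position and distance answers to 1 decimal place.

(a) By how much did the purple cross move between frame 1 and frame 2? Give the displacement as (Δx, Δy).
(-3.0, -4.3)

The purple cross was at (5.8, 10.9) in frame 1 and (2.8, 6.6) in frame 2.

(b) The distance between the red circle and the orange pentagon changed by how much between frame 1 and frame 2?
-2.5

Distance in frame 1: 8.9. Distance in frame 2: 6.4.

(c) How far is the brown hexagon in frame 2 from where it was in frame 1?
1.7

The brown hexagon moved from (12.5, 18.6) to (14.0, 17.8), a distance of √(1.5² + 0.8²) ≈ 1.7.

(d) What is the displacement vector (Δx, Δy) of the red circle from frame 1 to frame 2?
(3.8, -2.3)

The red circle was at (4.8, 16.5) in frame 1 and (8.6, 14.2) in frame 2.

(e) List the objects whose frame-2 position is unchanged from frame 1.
the pink hexagon, the red star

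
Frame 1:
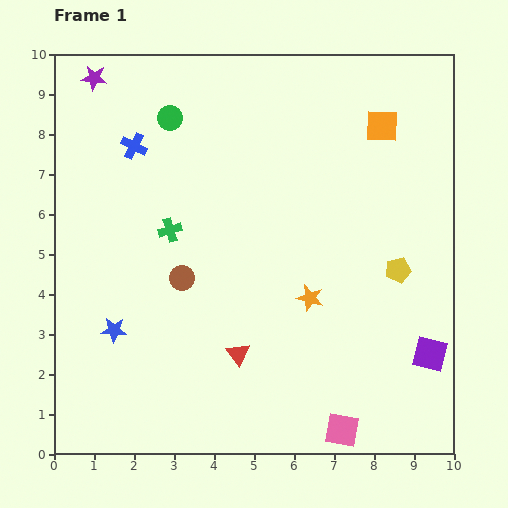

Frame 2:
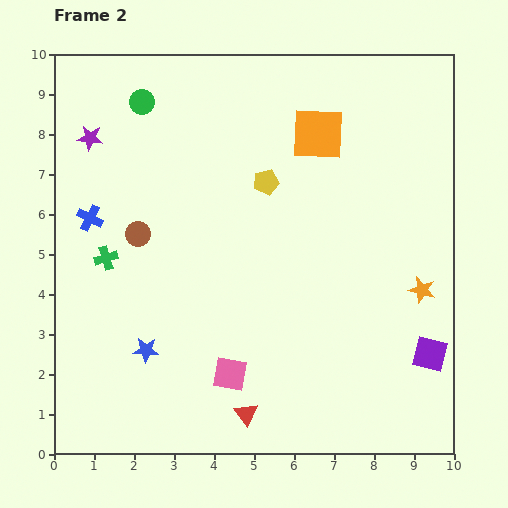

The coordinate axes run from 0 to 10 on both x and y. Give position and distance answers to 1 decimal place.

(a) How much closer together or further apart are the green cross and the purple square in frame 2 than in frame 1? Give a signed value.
+1.2

Distance in frame 1: 7.2. Distance in frame 2: 8.4.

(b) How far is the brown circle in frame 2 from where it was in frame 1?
1.6

The brown circle moved from (3.2, 4.4) to (2.1, 5.5), a distance of √(1.1² + 1.1²) ≈ 1.6.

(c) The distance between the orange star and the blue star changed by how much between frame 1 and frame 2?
+2.1

Distance in frame 1: 5.0. Distance in frame 2: 7.1.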